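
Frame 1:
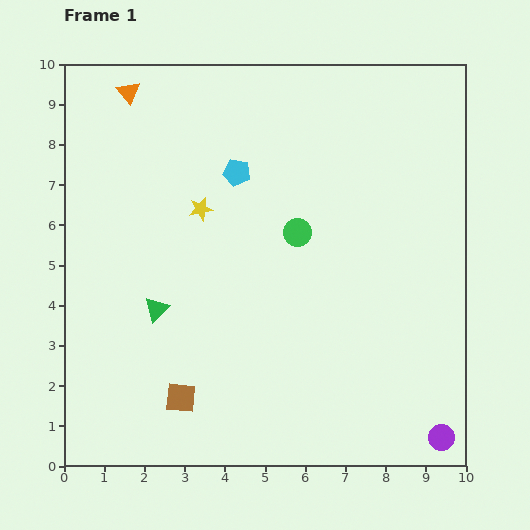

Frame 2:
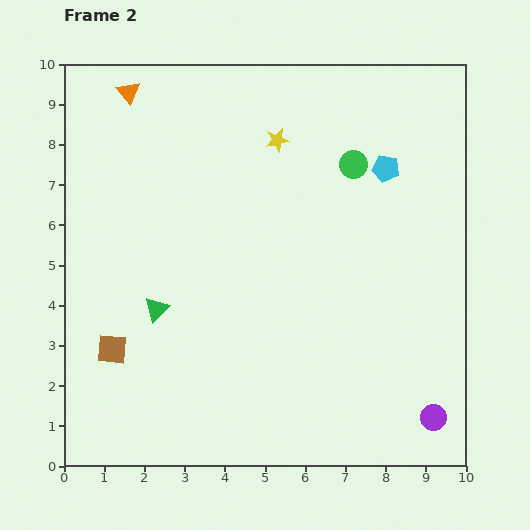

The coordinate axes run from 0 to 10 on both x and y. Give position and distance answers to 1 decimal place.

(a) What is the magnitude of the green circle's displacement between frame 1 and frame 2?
2.2

The green circle moved from (5.8, 5.8) to (7.2, 7.5), a distance of √(1.4² + 1.7²) ≈ 2.2.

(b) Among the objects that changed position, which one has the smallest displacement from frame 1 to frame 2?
the purple circle

(moved 0.5)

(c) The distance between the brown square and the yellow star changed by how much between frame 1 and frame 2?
+1.9

Distance in frame 1: 4.7. Distance in frame 2: 6.6.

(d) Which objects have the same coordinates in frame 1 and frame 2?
the green triangle, the orange triangle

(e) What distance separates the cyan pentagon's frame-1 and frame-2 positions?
3.7

The cyan pentagon moved from (4.3, 7.3) to (8.0, 7.4), a distance of √(3.7² + 0.1²) ≈ 3.7.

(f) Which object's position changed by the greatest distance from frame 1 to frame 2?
the cyan pentagon

(moved 3.7; next 2.5)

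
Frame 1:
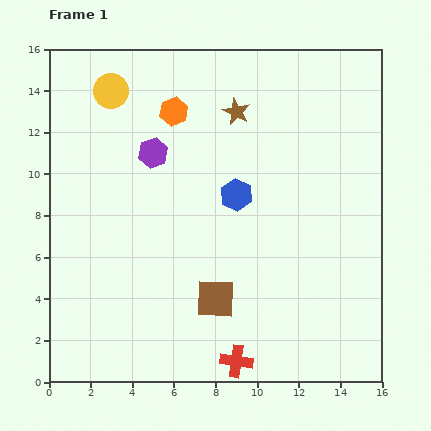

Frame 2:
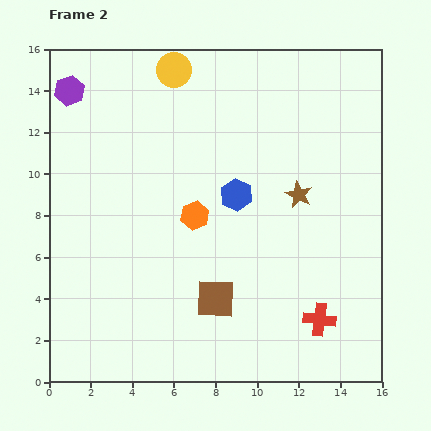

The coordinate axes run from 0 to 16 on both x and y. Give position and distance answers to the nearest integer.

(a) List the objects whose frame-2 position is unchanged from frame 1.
the blue hexagon, the brown square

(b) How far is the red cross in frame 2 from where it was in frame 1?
4

The red cross moved from (9, 1) to (13, 3), a distance of √(4² + 2²) ≈ 4.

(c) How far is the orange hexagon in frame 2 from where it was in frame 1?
5

The orange hexagon moved from (6, 13) to (7, 8), a distance of √(1² + 5²) ≈ 5.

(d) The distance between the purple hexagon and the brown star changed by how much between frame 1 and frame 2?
+8

Distance in frame 1: 4. Distance in frame 2: 12.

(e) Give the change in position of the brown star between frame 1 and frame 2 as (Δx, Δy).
(3, -4)

The brown star was at (9, 13) in frame 1 and (12, 9) in frame 2.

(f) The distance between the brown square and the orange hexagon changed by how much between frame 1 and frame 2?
-5

Distance in frame 1: 9. Distance in frame 2: 4.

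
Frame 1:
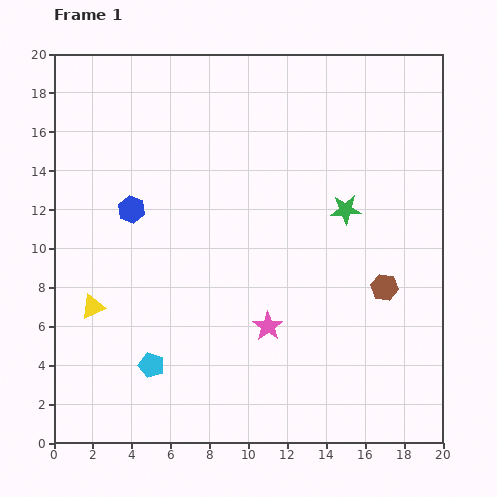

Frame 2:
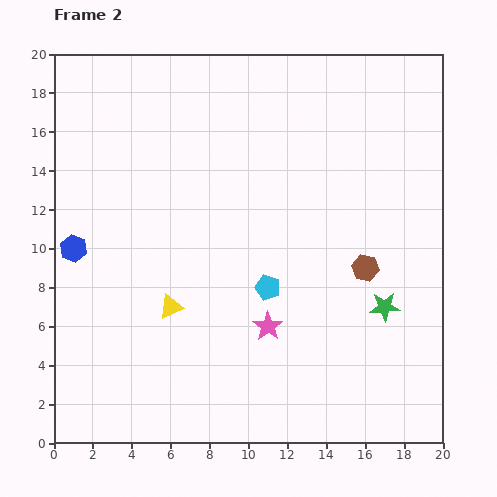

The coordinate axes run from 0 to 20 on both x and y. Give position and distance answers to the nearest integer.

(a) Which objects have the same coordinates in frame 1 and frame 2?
the pink star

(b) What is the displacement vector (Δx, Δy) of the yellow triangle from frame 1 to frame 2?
(4, 0)

The yellow triangle was at (2, 7) in frame 1 and (6, 7) in frame 2.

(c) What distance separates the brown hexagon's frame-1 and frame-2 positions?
1

The brown hexagon moved from (17, 8) to (16, 9), a distance of √(1² + 1²) ≈ 1.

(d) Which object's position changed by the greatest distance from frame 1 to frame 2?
the cyan pentagon

(moved 7; next 5)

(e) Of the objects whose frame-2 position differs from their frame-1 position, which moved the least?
the brown hexagon

(moved 1)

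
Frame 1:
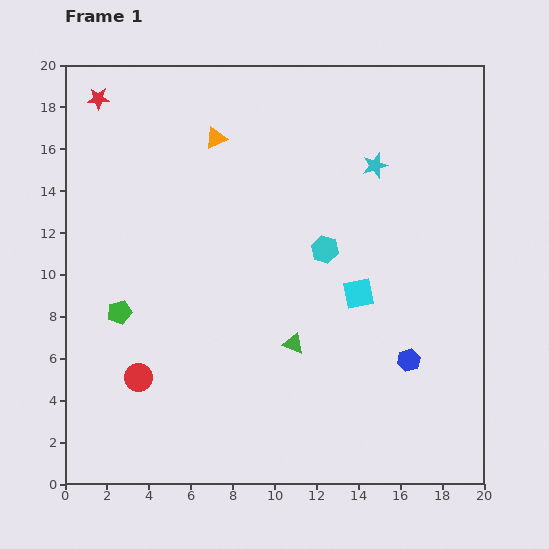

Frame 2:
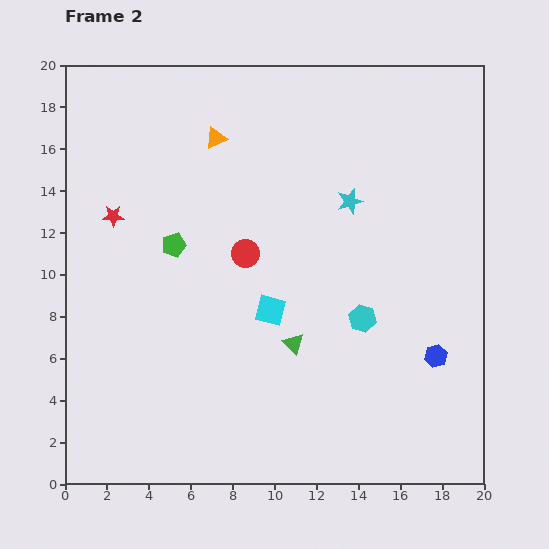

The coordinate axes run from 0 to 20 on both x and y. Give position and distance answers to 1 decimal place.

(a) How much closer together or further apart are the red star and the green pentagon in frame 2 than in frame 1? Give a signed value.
-7.0

Distance in frame 1: 10.2. Distance in frame 2: 3.2.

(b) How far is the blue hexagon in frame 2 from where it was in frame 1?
1.3

The blue hexagon moved from (16.4, 5.9) to (17.7, 6.1), a distance of √(1.3² + 0.2²) ≈ 1.3.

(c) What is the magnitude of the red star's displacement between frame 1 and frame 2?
5.6

The red star moved from (1.6, 18.4) to (2.3, 12.8), a distance of √(0.7² + 5.6²) ≈ 5.6.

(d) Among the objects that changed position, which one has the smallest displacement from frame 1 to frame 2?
the blue hexagon

(moved 1.3)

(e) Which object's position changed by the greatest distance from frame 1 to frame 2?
the red circle

(moved 7.8; next 5.6)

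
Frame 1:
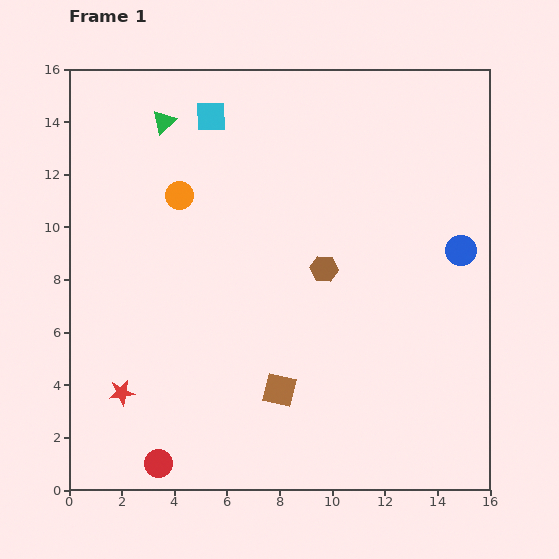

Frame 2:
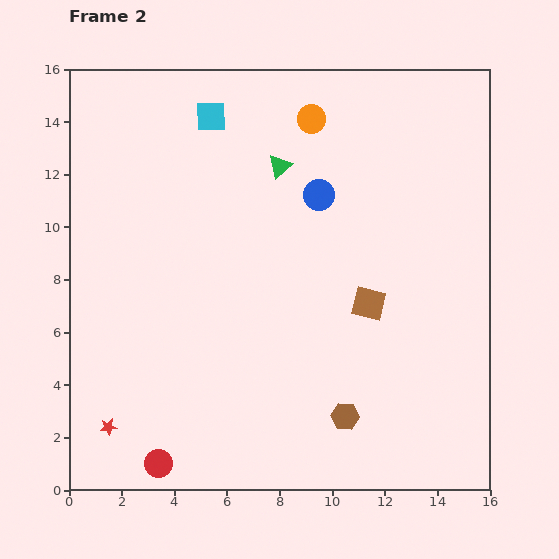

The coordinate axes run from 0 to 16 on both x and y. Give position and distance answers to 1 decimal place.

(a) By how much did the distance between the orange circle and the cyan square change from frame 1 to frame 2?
+0.6

Distance in frame 1: 3.2. Distance in frame 2: 3.8.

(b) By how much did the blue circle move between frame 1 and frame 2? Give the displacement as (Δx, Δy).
(-5.4, 2.1)

The blue circle was at (14.9, 9.1) in frame 1 and (9.5, 11.2) in frame 2.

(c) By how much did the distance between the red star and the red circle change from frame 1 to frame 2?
-0.6

Distance in frame 1: 3.0. Distance in frame 2: 2.4.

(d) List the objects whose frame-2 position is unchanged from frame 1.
the red circle, the cyan square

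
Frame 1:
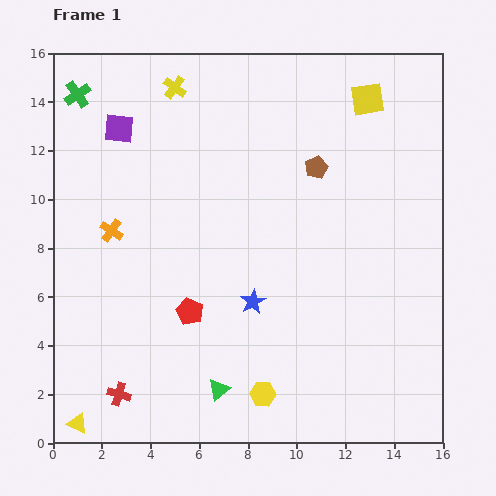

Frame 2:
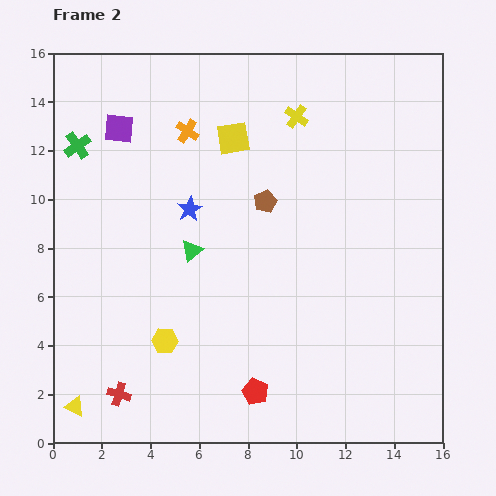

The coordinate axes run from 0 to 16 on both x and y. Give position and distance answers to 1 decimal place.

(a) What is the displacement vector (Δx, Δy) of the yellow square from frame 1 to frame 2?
(-5.5, -1.6)

The yellow square was at (12.9, 14.1) in frame 1 and (7.4, 12.5) in frame 2.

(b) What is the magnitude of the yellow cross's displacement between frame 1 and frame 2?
5.1

The yellow cross moved from (5.0, 14.6) to (10.0, 13.4), a distance of √(5.0² + 1.2²) ≈ 5.1.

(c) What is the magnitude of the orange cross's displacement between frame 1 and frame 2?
5.1

The orange cross moved from (2.4, 8.7) to (5.5, 12.8), a distance of √(3.1² + 4.1²) ≈ 5.1.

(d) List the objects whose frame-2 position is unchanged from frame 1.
the purple square, the red cross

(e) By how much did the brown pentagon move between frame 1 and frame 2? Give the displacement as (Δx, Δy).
(-2.1, -1.4)

The brown pentagon was at (10.8, 11.3) in frame 1 and (8.7, 9.9) in frame 2.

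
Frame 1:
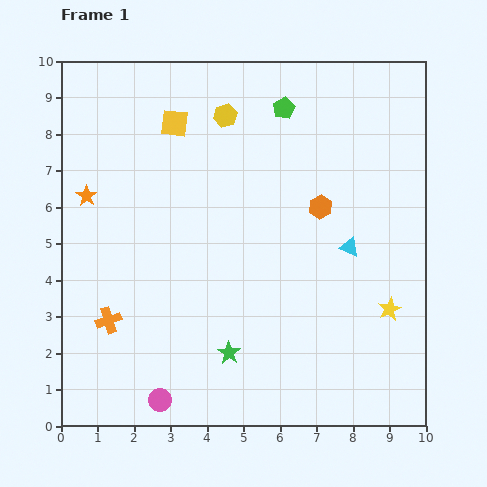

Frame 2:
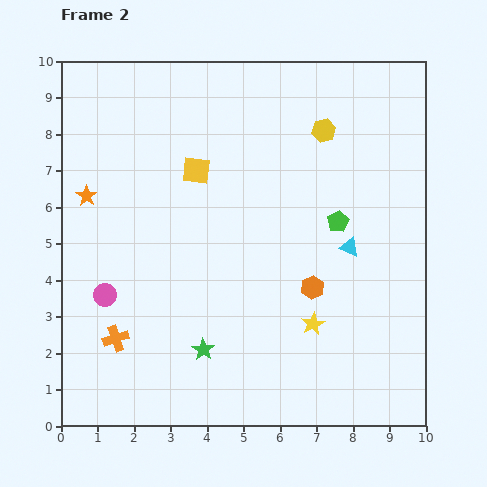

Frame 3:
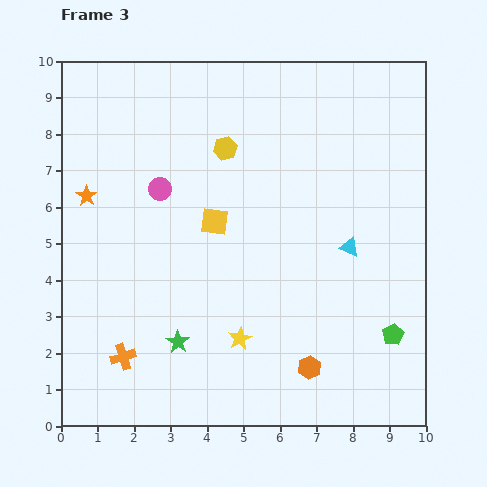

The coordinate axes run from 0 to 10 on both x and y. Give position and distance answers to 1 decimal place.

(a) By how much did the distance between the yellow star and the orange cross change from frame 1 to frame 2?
-2.3

Distance in frame 1: 7.7. Distance in frame 2: 5.4.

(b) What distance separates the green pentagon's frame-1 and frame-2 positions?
3.4

The green pentagon moved from (6.1, 8.7) to (7.6, 5.6), a distance of √(1.5² + 3.1²) ≈ 3.4.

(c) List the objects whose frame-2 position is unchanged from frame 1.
the cyan triangle, the orange star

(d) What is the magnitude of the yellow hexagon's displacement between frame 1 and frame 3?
0.9

The yellow hexagon moved from (4.5, 8.5) to (4.5, 7.6), a distance of √(0.0² + 0.9²) ≈ 0.9.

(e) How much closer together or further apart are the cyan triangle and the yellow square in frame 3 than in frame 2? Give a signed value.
-0.9

Distance in frame 2: 4.7. Distance in frame 3: 3.8.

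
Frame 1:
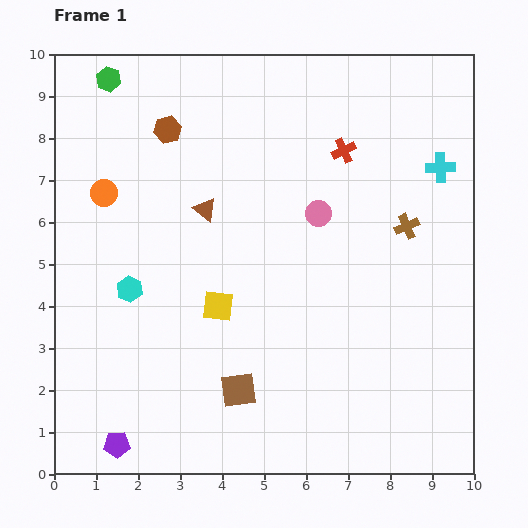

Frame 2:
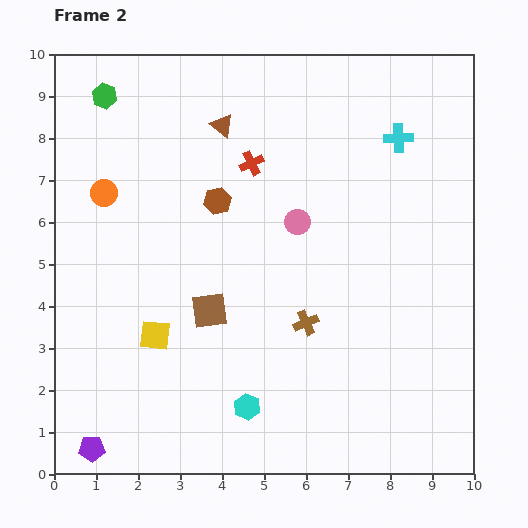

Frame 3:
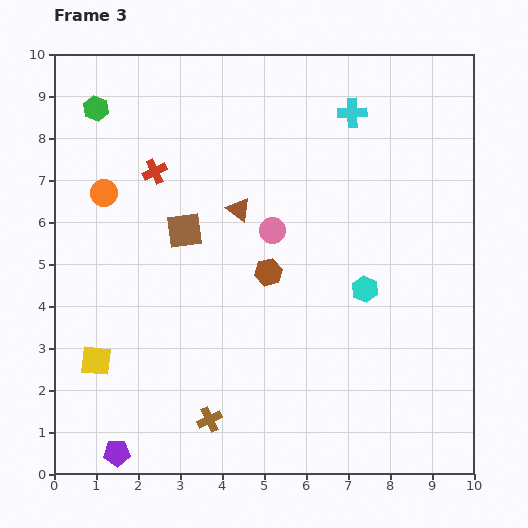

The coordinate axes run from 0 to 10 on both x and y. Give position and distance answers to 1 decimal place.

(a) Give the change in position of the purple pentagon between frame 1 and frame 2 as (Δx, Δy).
(-0.6, -0.1)

The purple pentagon was at (1.5, 0.7) in frame 1 and (0.9, 0.6) in frame 2.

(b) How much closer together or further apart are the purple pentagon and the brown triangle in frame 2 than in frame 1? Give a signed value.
+2.3

Distance in frame 1: 6.0. Distance in frame 2: 8.3.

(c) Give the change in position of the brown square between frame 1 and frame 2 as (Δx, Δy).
(-0.7, 1.9)

The brown square was at (4.4, 2.0) in frame 1 and (3.7, 3.9) in frame 2.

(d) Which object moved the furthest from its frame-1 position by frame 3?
the brown cross

(moved 6.6; next 5.6)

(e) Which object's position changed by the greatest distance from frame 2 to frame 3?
the cyan hexagon

(moved 4.0; next 3.3)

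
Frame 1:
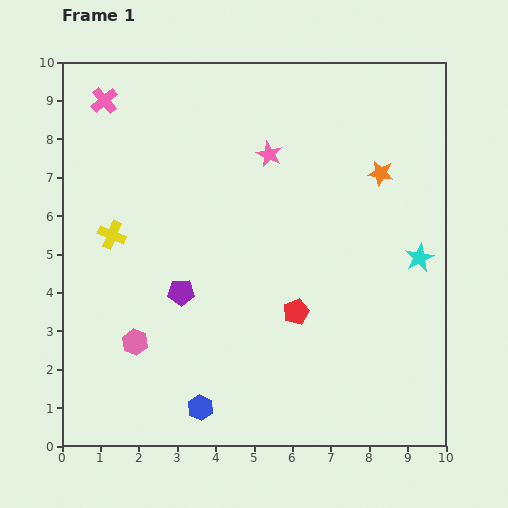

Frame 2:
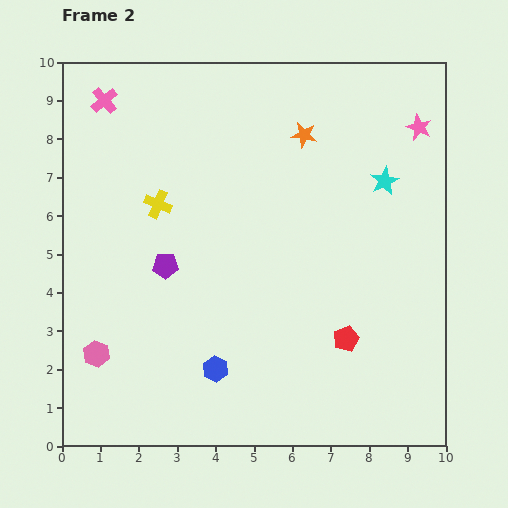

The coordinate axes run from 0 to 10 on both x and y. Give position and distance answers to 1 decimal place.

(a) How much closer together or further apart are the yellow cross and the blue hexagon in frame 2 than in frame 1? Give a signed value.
-0.5

Distance in frame 1: 5.1. Distance in frame 2: 4.6.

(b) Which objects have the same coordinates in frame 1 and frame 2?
the pink cross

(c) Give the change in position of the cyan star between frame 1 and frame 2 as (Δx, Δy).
(-0.9, 2.0)

The cyan star was at (9.3, 4.9) in frame 1 and (8.4, 6.9) in frame 2.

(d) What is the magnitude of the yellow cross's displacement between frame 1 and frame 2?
1.4

The yellow cross moved from (1.3, 5.5) to (2.5, 6.3), a distance of √(1.2² + 0.8²) ≈ 1.4.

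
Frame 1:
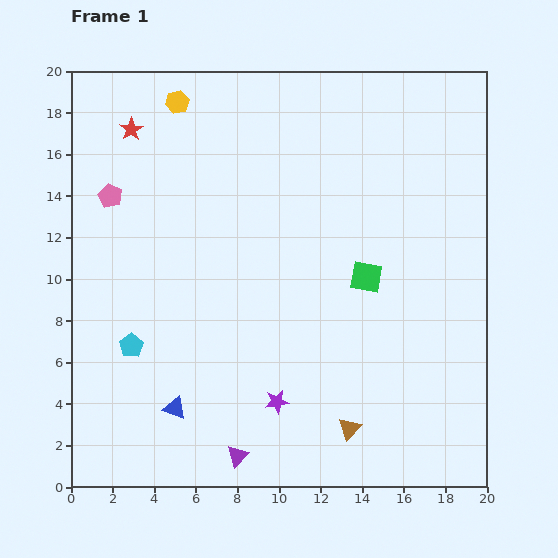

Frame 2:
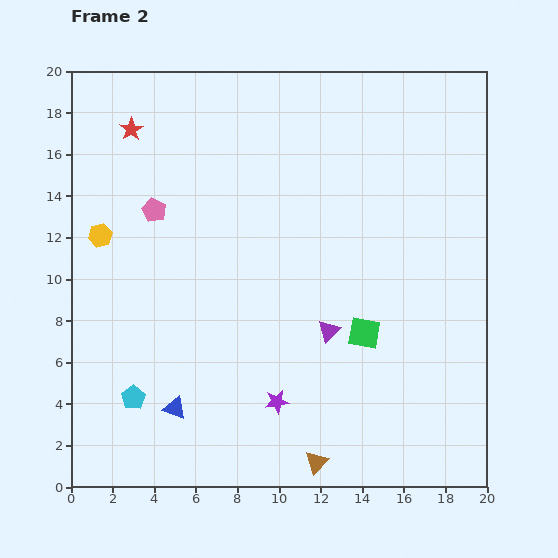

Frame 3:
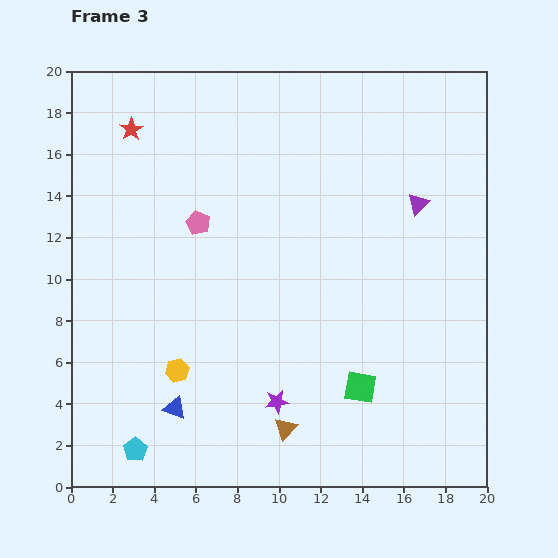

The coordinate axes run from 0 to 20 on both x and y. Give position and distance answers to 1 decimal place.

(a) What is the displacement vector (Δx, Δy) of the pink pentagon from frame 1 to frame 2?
(2.1, -0.7)

The pink pentagon was at (1.9, 14.0) in frame 1 and (4.0, 13.3) in frame 2.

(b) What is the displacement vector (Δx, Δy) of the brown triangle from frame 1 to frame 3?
(-3.1, 0.0)

The brown triangle was at (13.4, 2.8) in frame 1 and (10.3, 2.8) in frame 3.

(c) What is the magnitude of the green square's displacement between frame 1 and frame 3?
5.3

The green square moved from (14.2, 10.1) to (13.9, 4.8), a distance of √(0.3² + 5.3²) ≈ 5.3.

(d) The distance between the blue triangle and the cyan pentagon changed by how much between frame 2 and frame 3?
+0.7

Distance in frame 2: 2.1. Distance in frame 3: 2.8.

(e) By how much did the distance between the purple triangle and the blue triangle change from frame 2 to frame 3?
+7.0

Distance in frame 2: 8.3. Distance in frame 3: 15.3.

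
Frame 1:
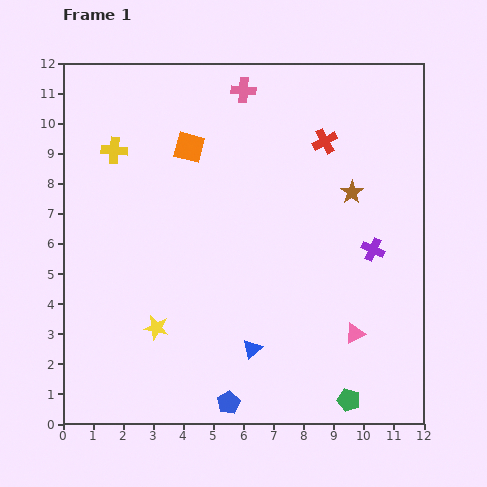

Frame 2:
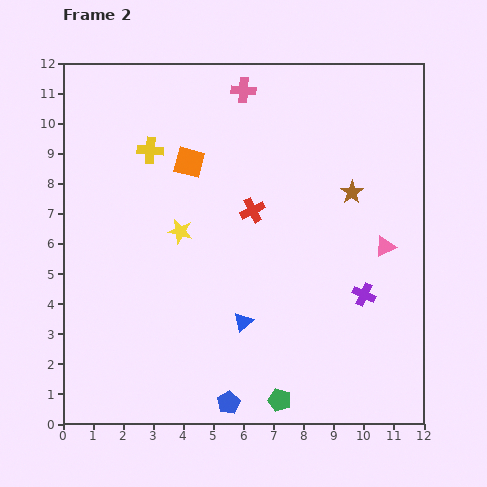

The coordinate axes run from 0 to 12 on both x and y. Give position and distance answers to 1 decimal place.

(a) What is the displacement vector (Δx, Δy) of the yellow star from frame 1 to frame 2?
(0.8, 3.2)

The yellow star was at (3.1, 3.2) in frame 1 and (3.9, 6.4) in frame 2.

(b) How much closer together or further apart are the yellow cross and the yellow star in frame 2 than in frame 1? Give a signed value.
-3.2

Distance in frame 1: 6.1. Distance in frame 2: 2.9.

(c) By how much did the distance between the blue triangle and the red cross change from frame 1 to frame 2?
-3.6

Distance in frame 1: 7.3. Distance in frame 2: 3.7.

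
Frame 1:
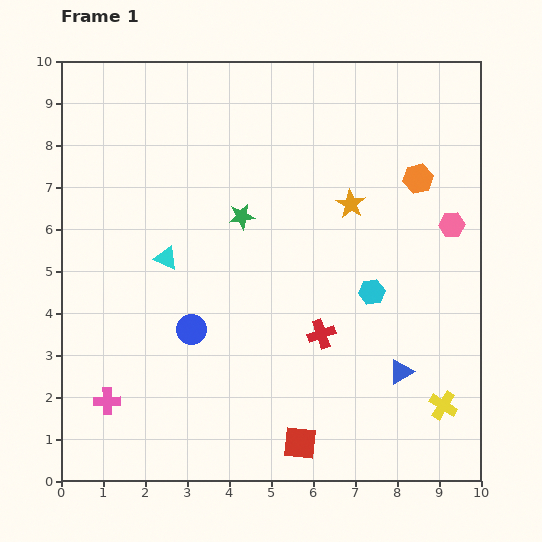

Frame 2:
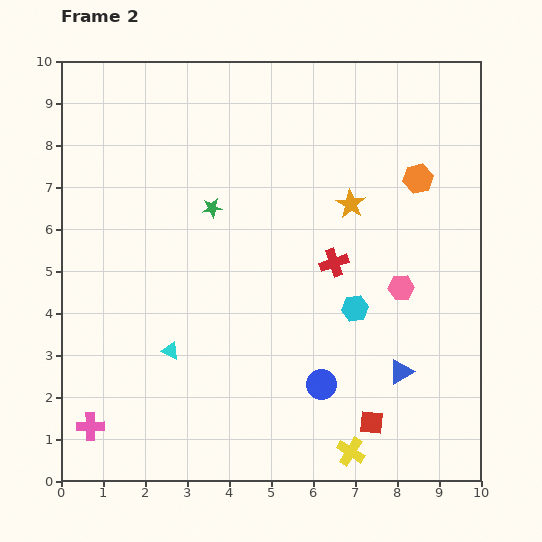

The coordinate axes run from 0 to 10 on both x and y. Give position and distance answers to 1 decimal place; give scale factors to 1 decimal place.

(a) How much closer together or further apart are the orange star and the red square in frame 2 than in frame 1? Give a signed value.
-0.6

Distance in frame 1: 5.8. Distance in frame 2: 5.2.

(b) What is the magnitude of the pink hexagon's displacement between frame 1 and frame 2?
1.9

The pink hexagon moved from (9.3, 6.1) to (8.1, 4.6), a distance of √(1.2² + 1.5²) ≈ 1.9.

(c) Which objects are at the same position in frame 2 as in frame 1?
the blue triangle, the orange star, the orange hexagon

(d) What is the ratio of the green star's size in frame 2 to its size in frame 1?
0.8×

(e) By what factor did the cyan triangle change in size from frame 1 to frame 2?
0.7×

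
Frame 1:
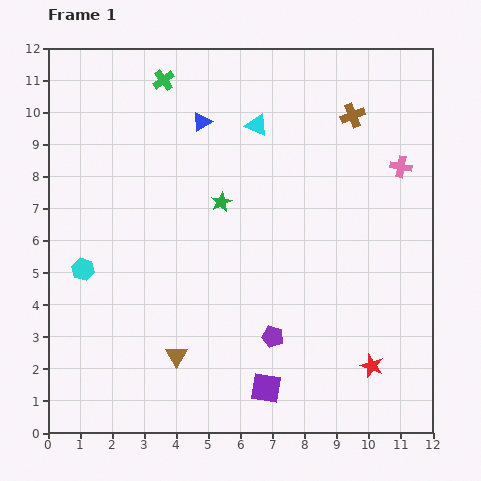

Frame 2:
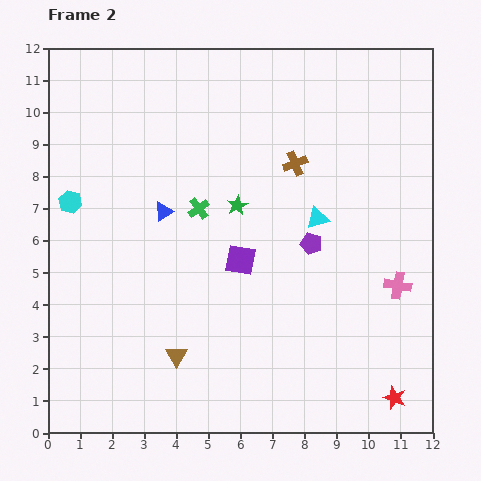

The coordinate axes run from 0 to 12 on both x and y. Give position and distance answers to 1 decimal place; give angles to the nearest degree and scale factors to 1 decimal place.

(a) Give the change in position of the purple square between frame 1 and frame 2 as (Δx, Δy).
(-0.8, 4.0)

The purple square was at (6.8, 1.4) in frame 1 and (6.0, 5.4) in frame 2.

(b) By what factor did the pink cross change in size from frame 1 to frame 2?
1.3×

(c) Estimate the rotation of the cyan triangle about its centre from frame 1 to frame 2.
41° counter-clockwise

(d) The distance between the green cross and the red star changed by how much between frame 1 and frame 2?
-2.5

Distance in frame 1: 11.0. Distance in frame 2: 8.5.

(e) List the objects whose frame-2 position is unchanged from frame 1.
the brown triangle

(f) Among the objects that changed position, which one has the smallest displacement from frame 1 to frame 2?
the green star

(moved 0.5)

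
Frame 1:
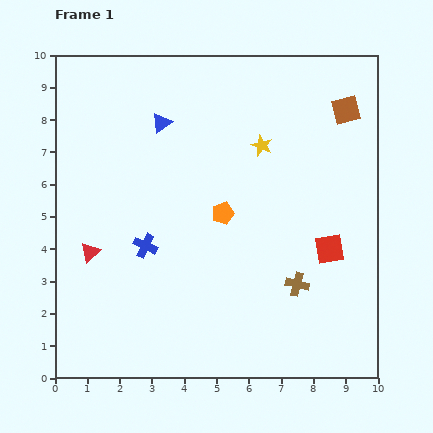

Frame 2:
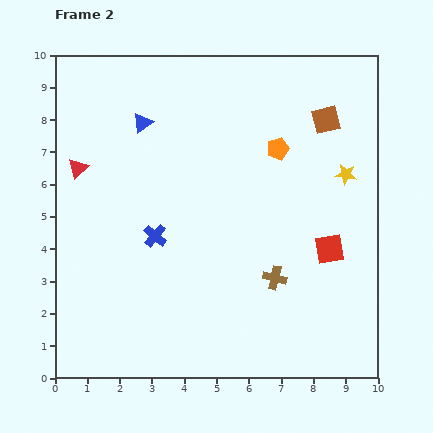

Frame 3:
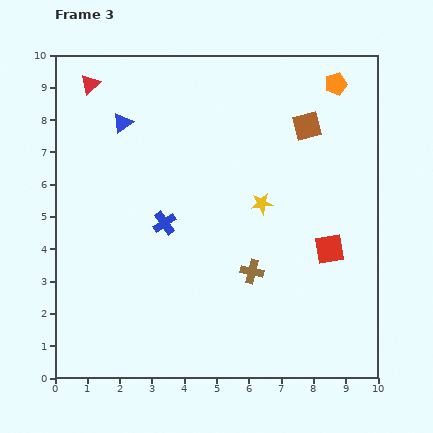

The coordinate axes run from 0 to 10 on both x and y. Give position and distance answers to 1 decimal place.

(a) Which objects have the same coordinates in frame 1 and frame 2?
the red square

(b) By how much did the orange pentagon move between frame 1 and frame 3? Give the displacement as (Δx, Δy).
(3.5, 4.0)

The orange pentagon was at (5.2, 5.1) in frame 1 and (8.7, 9.1) in frame 3.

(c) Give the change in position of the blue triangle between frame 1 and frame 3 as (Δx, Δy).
(-1.2, 0.0)

The blue triangle was at (3.3, 7.9) in frame 1 and (2.1, 7.9) in frame 3.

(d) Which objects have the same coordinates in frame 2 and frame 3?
the red square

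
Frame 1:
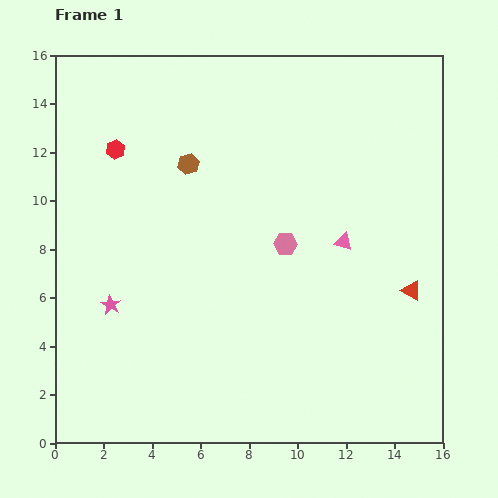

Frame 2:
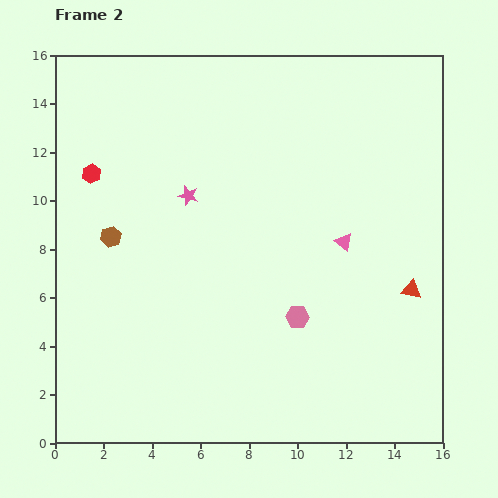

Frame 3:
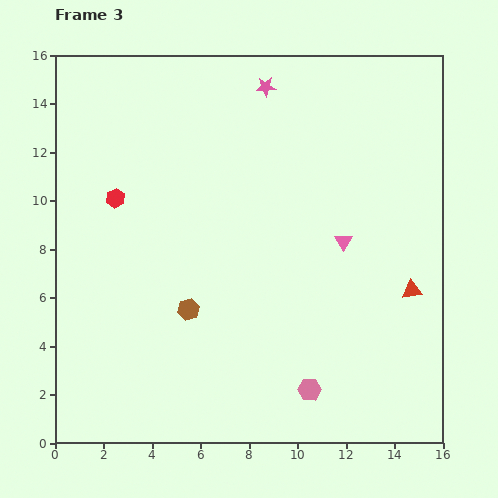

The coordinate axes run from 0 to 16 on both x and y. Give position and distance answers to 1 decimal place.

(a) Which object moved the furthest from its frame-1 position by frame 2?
the pink star

(moved 5.5; next 4.4)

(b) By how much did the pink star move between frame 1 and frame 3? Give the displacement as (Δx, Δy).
(6.4, 9.0)

The pink star was at (2.3, 5.7) in frame 1 and (8.7, 14.7) in frame 3.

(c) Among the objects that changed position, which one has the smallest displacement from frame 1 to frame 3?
the red hexagon

(moved 2.0)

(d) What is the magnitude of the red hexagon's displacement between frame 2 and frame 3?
1.4

The red hexagon moved from (1.5, 11.1) to (2.5, 10.1), a distance of √(1.0² + 1.0²) ≈ 1.4.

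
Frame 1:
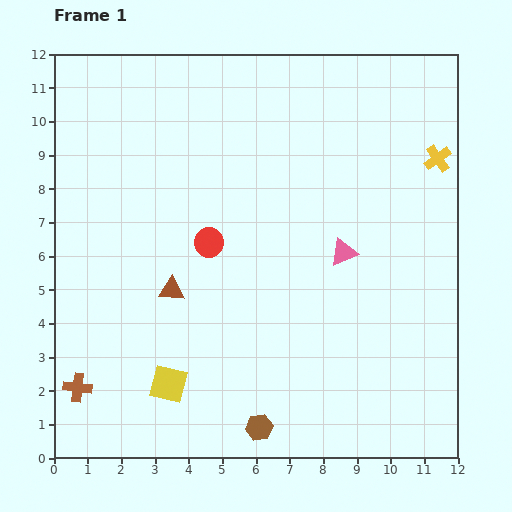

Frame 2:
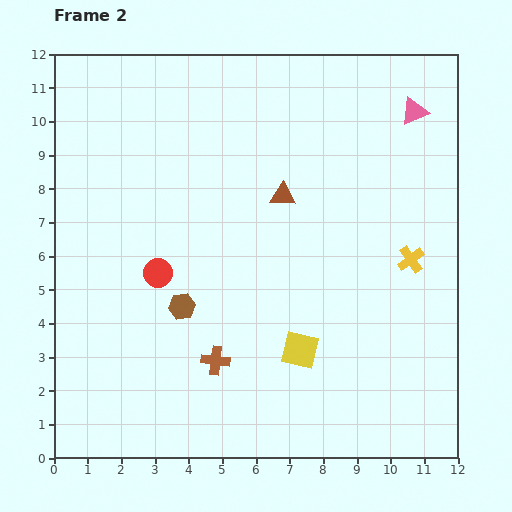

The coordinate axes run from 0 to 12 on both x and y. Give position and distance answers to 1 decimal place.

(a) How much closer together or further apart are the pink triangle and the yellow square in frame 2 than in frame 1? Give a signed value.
+1.4

Distance in frame 1: 6.5. Distance in frame 2: 7.9.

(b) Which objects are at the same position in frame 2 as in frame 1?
none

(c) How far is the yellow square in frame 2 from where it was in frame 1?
4.0

The yellow square moved from (3.4, 2.2) to (7.3, 3.2), a distance of √(3.9² + 1.0²) ≈ 4.0.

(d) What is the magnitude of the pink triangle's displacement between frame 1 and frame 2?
4.7

The pink triangle moved from (8.6, 6.1) to (10.7, 10.3), a distance of √(2.1² + 4.2²) ≈ 4.7.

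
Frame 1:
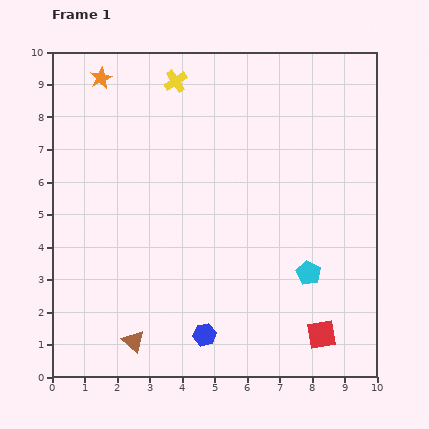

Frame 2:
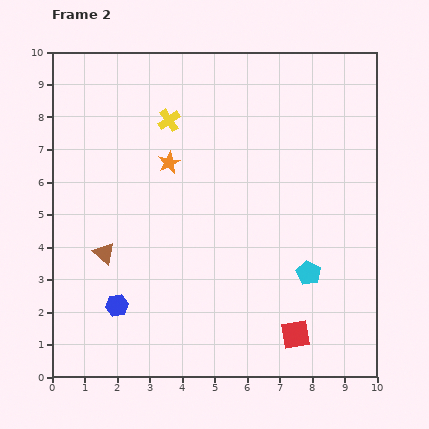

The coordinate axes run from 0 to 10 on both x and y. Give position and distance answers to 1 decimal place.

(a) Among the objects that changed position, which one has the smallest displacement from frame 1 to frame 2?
the red square

(moved 0.8)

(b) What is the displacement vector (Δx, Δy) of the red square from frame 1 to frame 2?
(-0.8, 0.0)

The red square was at (8.3, 1.3) in frame 1 and (7.5, 1.3) in frame 2.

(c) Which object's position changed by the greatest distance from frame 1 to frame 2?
the orange star

(moved 3.3; next 2.8)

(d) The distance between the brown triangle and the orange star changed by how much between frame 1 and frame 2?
-4.8

Distance in frame 1: 8.2. Distance in frame 2: 3.4.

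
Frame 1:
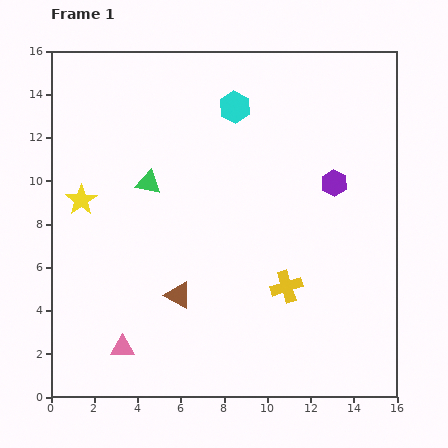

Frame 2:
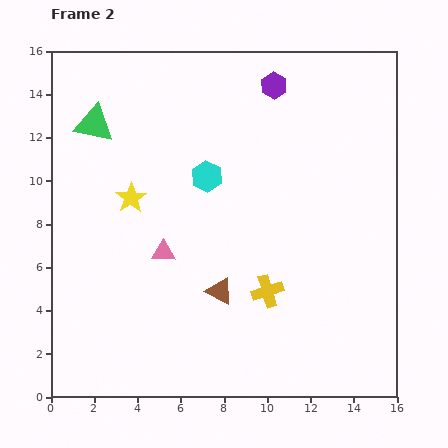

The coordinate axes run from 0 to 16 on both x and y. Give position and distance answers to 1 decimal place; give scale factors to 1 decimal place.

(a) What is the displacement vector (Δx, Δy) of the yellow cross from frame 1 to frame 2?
(-0.9, -0.2)

The yellow cross was at (10.9, 5.1) in frame 1 and (10.0, 4.9) in frame 2.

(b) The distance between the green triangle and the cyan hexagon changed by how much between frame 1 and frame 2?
+0.4

Distance in frame 1: 5.3. Distance in frame 2: 5.7.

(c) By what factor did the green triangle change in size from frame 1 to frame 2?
1.6×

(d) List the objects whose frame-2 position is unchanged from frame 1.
none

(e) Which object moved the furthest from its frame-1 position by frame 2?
the purple hexagon

(moved 5.3; next 4.8)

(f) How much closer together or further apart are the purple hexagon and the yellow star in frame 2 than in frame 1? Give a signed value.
-3.3

Distance in frame 1: 11.7. Distance in frame 2: 8.4.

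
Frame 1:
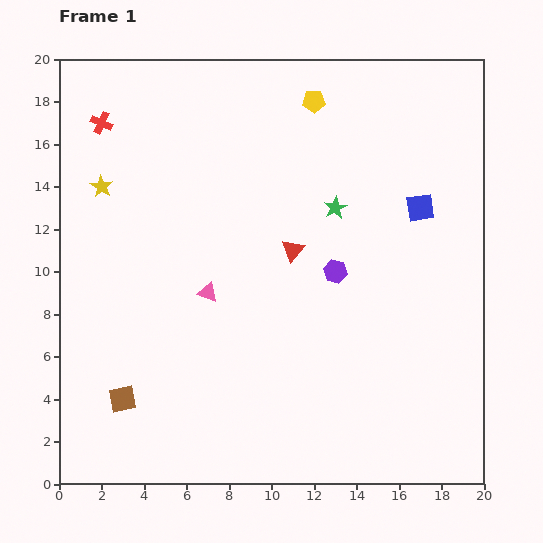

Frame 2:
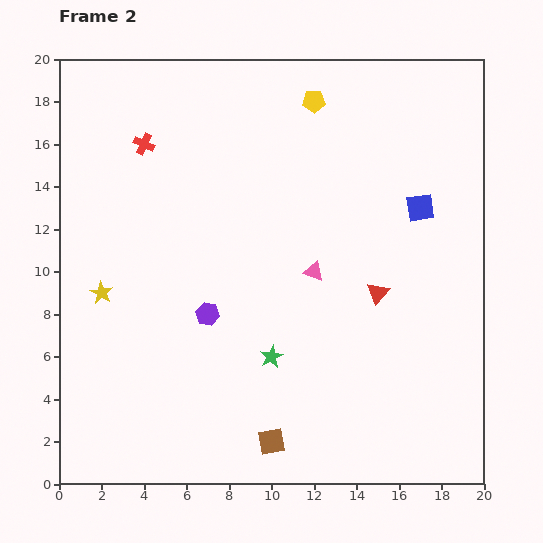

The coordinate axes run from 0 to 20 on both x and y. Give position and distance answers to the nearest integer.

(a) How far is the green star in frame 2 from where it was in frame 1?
8

The green star moved from (13, 13) to (10, 6), a distance of √(3² + 7²) ≈ 8.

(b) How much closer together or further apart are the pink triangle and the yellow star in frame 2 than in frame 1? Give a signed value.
+3

Distance in frame 1: 7. Distance in frame 2: 10.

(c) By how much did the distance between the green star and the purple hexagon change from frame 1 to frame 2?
+1

Distance in frame 1: 3. Distance in frame 2: 4.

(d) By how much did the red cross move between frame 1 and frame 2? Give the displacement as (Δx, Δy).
(2, -1)

The red cross was at (2, 17) in frame 1 and (4, 16) in frame 2.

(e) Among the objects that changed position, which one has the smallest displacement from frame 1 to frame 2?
the red cross

(moved 2)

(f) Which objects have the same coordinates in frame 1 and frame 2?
the yellow pentagon, the blue square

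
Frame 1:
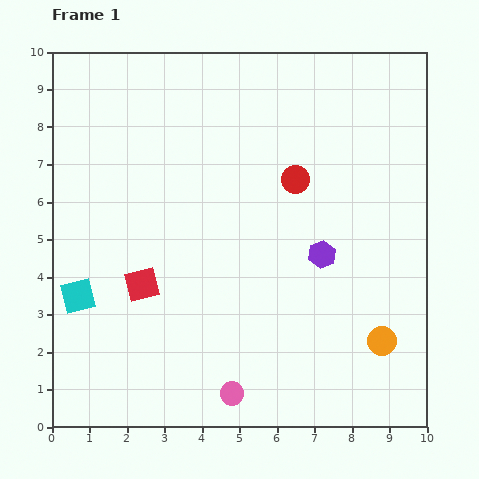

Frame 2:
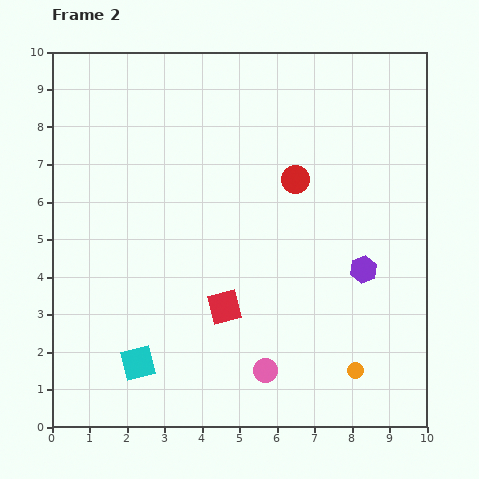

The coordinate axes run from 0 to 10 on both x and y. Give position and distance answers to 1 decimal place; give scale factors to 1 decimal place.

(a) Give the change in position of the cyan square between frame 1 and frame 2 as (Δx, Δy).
(1.6, -1.8)

The cyan square was at (0.7, 3.5) in frame 1 and (2.3, 1.7) in frame 2.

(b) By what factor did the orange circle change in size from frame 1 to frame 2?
0.6×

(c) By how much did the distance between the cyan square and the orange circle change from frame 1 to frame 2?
-2.4

Distance in frame 1: 8.2. Distance in frame 2: 5.8.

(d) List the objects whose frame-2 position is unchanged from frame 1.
the red circle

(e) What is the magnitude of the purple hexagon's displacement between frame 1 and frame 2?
1.2

The purple hexagon moved from (7.2, 4.6) to (8.3, 4.2), a distance of √(1.1² + 0.4²) ≈ 1.2.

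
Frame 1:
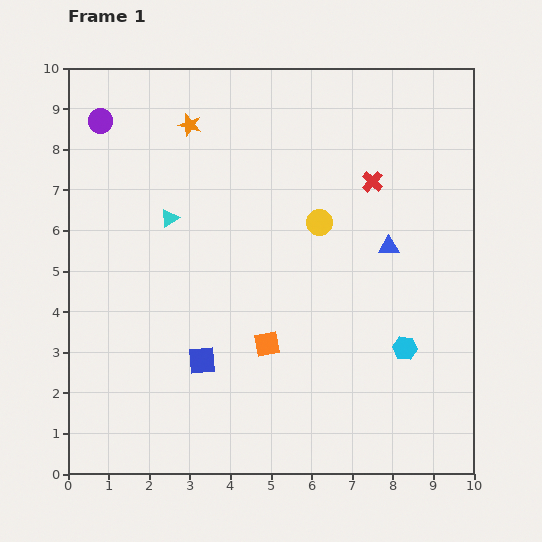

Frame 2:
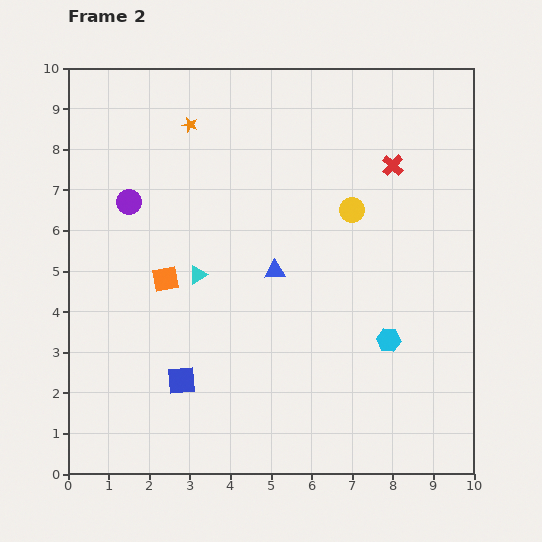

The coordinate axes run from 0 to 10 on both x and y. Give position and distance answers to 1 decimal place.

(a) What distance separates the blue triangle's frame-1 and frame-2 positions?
2.9

The blue triangle moved from (7.9, 5.6) to (5.1, 5.0), a distance of √(2.8² + 0.6²) ≈ 2.9.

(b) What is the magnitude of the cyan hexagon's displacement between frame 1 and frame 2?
0.4

The cyan hexagon moved from (8.3, 3.1) to (7.9, 3.3), a distance of √(0.4² + 0.2²) ≈ 0.4.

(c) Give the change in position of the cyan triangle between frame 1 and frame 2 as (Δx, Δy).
(0.7, -1.4)

The cyan triangle was at (2.5, 6.3) in frame 1 and (3.2, 4.9) in frame 2.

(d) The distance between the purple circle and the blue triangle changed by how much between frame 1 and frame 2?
-3.7

Distance in frame 1: 7.7. Distance in frame 2: 4.0.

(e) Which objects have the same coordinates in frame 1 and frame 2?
the orange star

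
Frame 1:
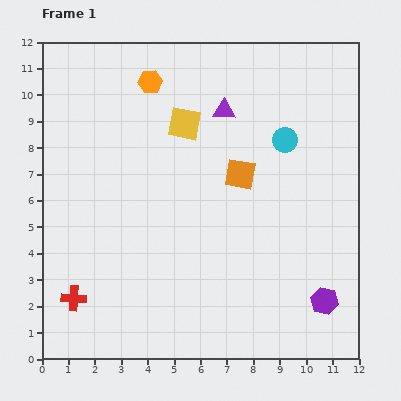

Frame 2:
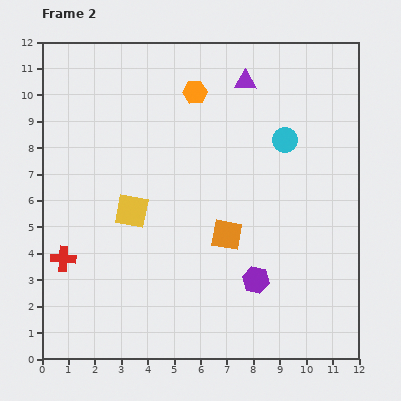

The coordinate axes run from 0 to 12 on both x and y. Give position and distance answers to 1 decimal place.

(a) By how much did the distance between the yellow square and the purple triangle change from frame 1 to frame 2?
+4.9

Distance in frame 1: 1.6. Distance in frame 2: 6.5.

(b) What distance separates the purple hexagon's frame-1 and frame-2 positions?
2.7

The purple hexagon moved from (10.7, 2.2) to (8.1, 3.0), a distance of √(2.6² + 0.8²) ≈ 2.7.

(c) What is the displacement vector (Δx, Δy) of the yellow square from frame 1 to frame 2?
(-2.0, -3.3)

The yellow square was at (5.4, 8.9) in frame 1 and (3.4, 5.6) in frame 2.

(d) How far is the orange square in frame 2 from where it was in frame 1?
2.4

The orange square moved from (7.5, 7.0) to (7.0, 4.7), a distance of √(0.5² + 2.3²) ≈ 2.4.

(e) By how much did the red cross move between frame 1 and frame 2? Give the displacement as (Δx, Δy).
(-0.4, 1.5)

The red cross was at (1.2, 2.3) in frame 1 and (0.8, 3.8) in frame 2.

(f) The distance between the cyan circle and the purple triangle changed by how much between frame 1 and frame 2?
+0.2

Distance in frame 1: 2.5. Distance in frame 2: 2.7.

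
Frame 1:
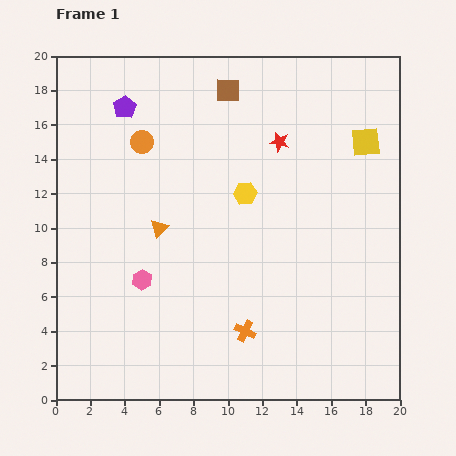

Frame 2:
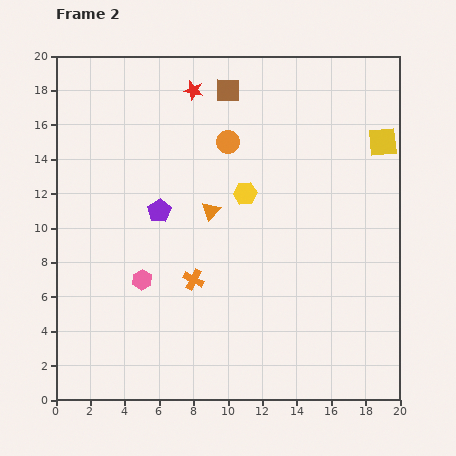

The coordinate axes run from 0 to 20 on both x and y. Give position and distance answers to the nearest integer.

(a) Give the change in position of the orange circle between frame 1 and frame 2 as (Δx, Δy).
(5, 0)

The orange circle was at (5, 15) in frame 1 and (10, 15) in frame 2.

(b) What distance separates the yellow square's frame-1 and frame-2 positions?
1

The yellow square moved from (18, 15) to (19, 15), a distance of √(1² + 0²) ≈ 1.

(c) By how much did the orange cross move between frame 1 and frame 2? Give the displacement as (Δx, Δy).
(-3, 3)

The orange cross was at (11, 4) in frame 1 and (8, 7) in frame 2.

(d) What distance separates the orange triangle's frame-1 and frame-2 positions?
3

The orange triangle moved from (6, 10) to (9, 11), a distance of √(3² + 1²) ≈ 3.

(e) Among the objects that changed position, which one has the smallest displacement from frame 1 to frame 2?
the yellow square

(moved 1)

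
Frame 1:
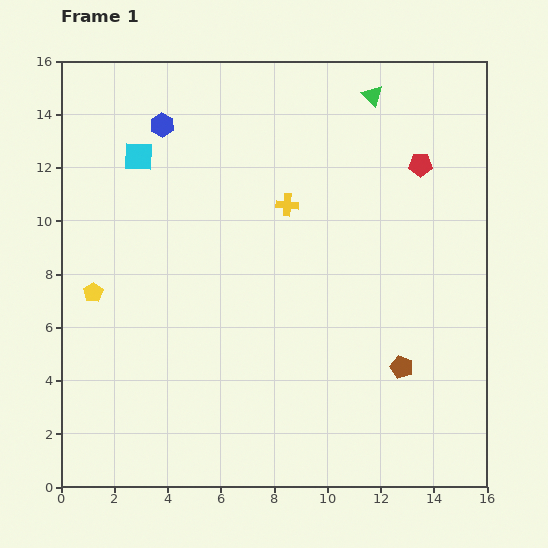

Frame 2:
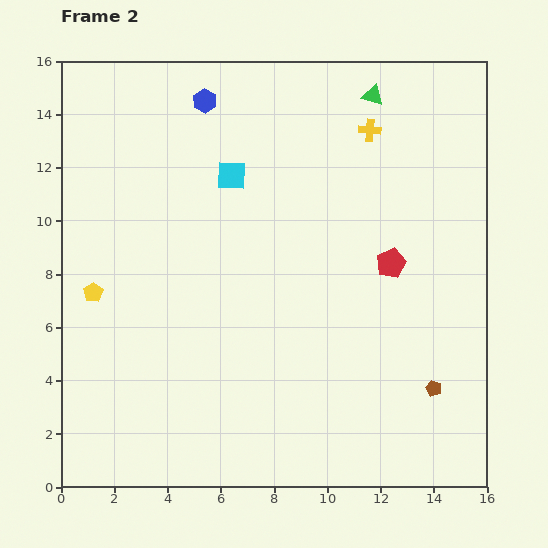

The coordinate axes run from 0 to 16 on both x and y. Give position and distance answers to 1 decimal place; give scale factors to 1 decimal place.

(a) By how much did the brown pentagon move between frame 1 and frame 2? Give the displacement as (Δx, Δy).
(1.2, -0.8)

The brown pentagon was at (12.8, 4.5) in frame 1 and (14.0, 3.7) in frame 2.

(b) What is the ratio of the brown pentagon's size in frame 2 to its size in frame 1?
0.7×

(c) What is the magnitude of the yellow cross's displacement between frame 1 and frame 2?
4.2

The yellow cross moved from (8.5, 10.6) to (11.6, 13.4), a distance of √(3.1² + 2.8²) ≈ 4.2.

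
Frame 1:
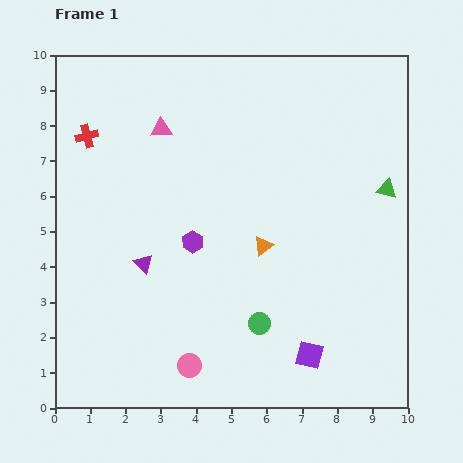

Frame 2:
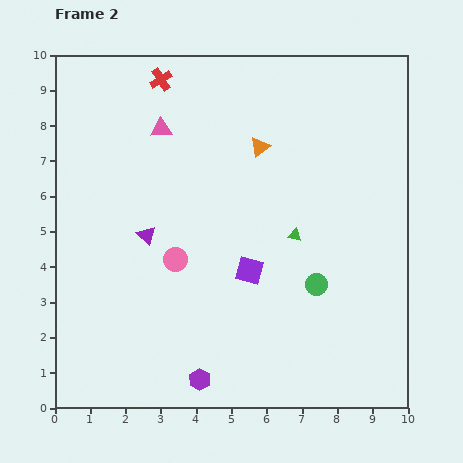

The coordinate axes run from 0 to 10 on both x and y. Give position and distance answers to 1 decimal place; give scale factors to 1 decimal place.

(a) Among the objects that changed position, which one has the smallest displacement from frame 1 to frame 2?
the purple triangle

(moved 0.8)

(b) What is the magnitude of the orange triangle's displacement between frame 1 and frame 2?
2.8

The orange triangle moved from (5.9, 4.6) to (5.8, 7.4), a distance of √(0.1² + 2.8²) ≈ 2.8.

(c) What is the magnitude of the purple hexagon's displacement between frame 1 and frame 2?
3.9

The purple hexagon moved from (3.9, 4.7) to (4.1, 0.8), a distance of √(0.2² + 3.9²) ≈ 3.9.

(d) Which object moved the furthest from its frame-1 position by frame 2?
the purple hexagon

(moved 3.9; next 3.0)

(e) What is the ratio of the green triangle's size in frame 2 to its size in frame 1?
0.6×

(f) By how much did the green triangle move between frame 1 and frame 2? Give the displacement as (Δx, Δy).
(-2.6, -1.3)

The green triangle was at (9.4, 6.2) in frame 1 and (6.8, 4.9) in frame 2.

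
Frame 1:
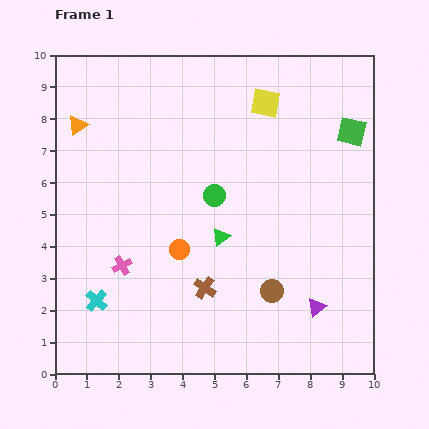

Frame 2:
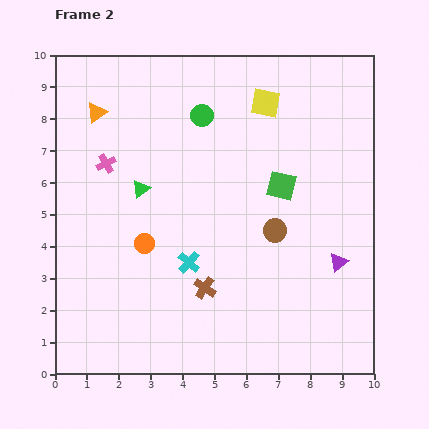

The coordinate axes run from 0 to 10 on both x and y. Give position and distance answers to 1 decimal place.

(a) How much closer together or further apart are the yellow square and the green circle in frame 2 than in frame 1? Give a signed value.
-1.3

Distance in frame 1: 3.3. Distance in frame 2: 2.0.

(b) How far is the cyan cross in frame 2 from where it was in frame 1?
3.1

The cyan cross moved from (1.3, 2.3) to (4.2, 3.5), a distance of √(2.9² + 1.2²) ≈ 3.1.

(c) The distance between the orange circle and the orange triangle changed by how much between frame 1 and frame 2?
-0.6

Distance in frame 1: 5.0. Distance in frame 2: 4.4.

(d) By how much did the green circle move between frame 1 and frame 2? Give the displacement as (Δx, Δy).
(-0.4, 2.5)

The green circle was at (5.0, 5.6) in frame 1 and (4.6, 8.1) in frame 2.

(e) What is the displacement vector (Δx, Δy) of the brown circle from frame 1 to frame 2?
(0.1, 1.9)

The brown circle was at (6.8, 2.6) in frame 1 and (6.9, 4.5) in frame 2.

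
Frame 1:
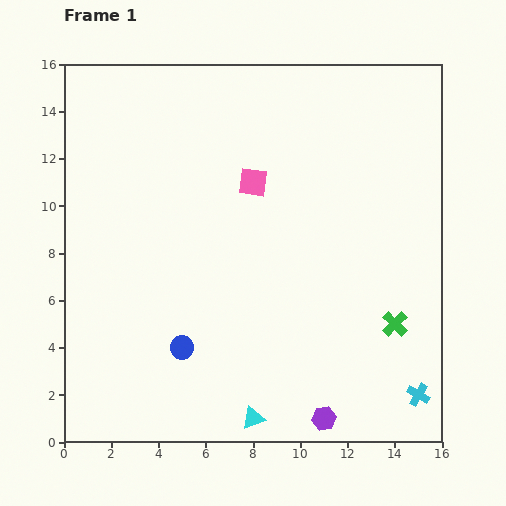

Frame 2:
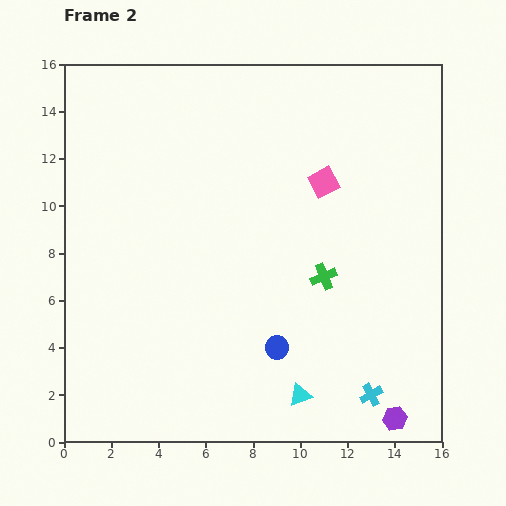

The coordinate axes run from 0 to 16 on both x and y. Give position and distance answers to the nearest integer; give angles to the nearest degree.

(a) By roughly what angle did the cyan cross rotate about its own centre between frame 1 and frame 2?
31° clockwise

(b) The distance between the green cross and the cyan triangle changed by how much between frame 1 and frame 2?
-2

Distance in frame 1: 7. Distance in frame 2: 5.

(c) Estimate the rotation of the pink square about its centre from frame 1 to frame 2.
37° counter-clockwise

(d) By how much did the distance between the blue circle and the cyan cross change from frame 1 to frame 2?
-6

Distance in frame 1: 10. Distance in frame 2: 4.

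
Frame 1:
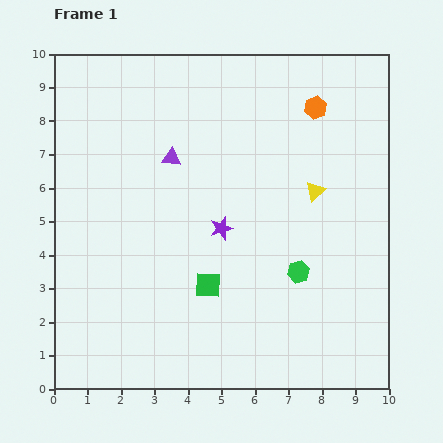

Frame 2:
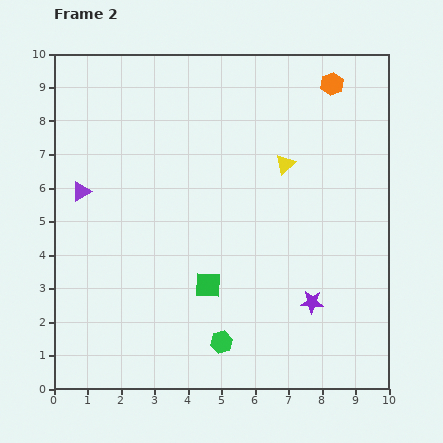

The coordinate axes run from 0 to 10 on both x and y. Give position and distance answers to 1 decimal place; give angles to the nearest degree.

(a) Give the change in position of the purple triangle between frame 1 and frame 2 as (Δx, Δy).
(-2.7, -1.0)

The purple triangle was at (3.5, 6.9) in frame 1 and (0.8, 5.9) in frame 2.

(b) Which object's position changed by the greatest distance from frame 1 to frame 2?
the purple star

(moved 3.5; next 3.1)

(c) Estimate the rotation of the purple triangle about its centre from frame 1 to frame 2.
36° counter-clockwise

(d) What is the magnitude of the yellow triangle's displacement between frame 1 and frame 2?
1.2

The yellow triangle moved from (7.8, 5.9) to (6.9, 6.7), a distance of √(0.9² + 0.8²) ≈ 1.2.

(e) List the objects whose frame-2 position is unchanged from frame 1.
the green square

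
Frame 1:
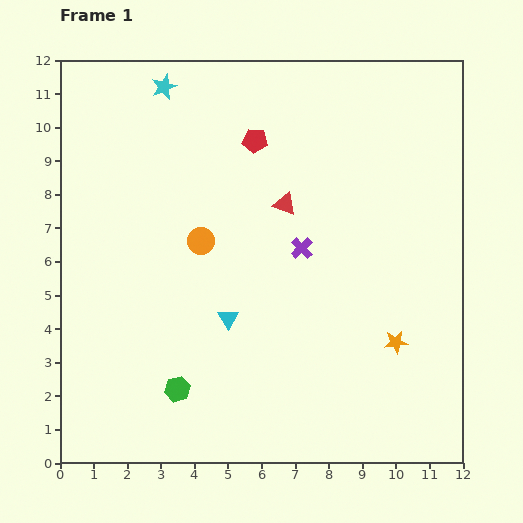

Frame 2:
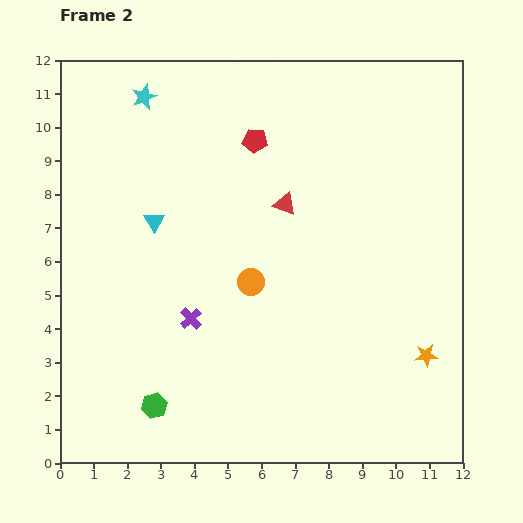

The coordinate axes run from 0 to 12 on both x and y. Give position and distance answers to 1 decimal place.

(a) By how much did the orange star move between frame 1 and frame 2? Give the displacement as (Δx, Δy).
(0.9, -0.4)

The orange star was at (10.0, 3.6) in frame 1 and (10.9, 3.2) in frame 2.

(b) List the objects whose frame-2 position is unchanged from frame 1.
the red triangle, the red pentagon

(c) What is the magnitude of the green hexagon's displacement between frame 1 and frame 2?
0.9

The green hexagon moved from (3.5, 2.2) to (2.8, 1.7), a distance of √(0.7² + 0.5²) ≈ 0.9.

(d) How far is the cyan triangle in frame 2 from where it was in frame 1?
3.6

The cyan triangle moved from (5.0, 4.3) to (2.8, 7.2), a distance of √(2.2² + 2.9²) ≈ 3.6.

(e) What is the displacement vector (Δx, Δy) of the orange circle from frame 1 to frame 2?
(1.5, -1.2)

The orange circle was at (4.2, 6.6) in frame 1 and (5.7, 5.4) in frame 2.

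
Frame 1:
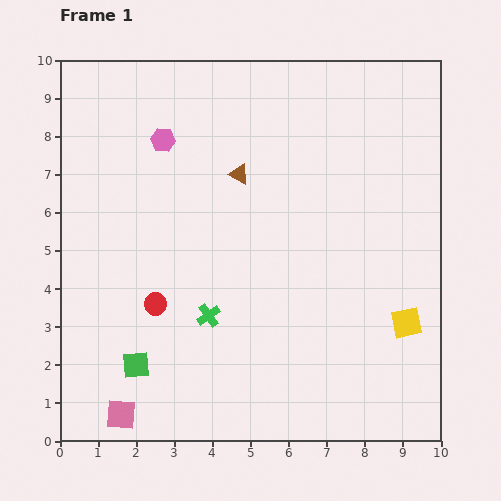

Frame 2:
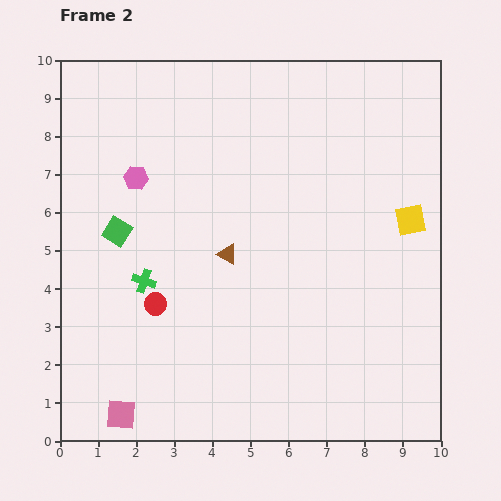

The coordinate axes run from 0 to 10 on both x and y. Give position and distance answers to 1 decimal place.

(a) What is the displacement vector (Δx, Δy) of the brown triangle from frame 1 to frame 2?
(-0.3, -2.1)

The brown triangle was at (4.7, 7.0) in frame 1 and (4.4, 4.9) in frame 2.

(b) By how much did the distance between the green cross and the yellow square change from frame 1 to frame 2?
+2.0

Distance in frame 1: 5.2. Distance in frame 2: 7.2.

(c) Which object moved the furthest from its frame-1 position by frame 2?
the green square

(moved 3.5; next 2.7)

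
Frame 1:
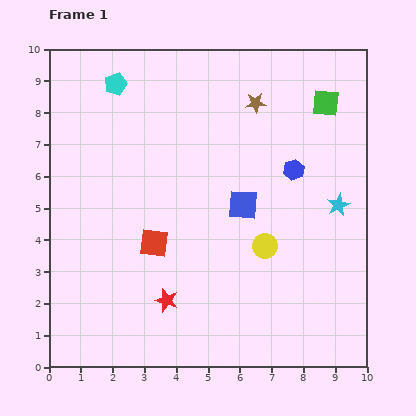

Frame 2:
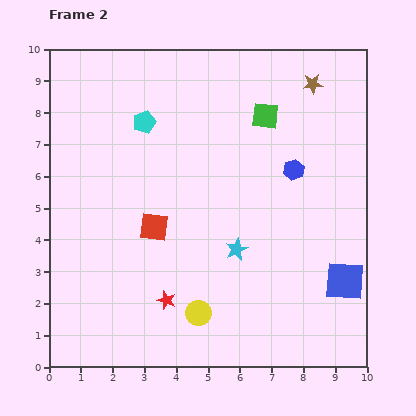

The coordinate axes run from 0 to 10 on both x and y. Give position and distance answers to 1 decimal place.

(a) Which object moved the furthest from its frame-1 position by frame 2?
the blue square

(moved 4.0; next 3.5)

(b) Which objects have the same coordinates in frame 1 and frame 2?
the red star, the blue hexagon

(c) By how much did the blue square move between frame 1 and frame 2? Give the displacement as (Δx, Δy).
(3.2, -2.4)

The blue square was at (6.1, 5.1) in frame 1 and (9.3, 2.7) in frame 2.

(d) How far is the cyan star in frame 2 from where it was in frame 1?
3.5

The cyan star moved from (9.1, 5.1) to (5.9, 3.7), a distance of √(3.2² + 1.4²) ≈ 3.5.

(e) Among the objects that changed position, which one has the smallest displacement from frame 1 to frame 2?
the red square

(moved 0.5)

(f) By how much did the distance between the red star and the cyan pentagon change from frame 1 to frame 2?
-1.4

Distance in frame 1: 7.0. Distance in frame 2: 5.6.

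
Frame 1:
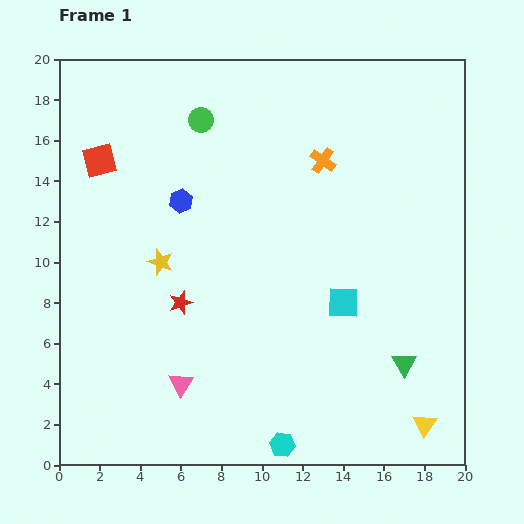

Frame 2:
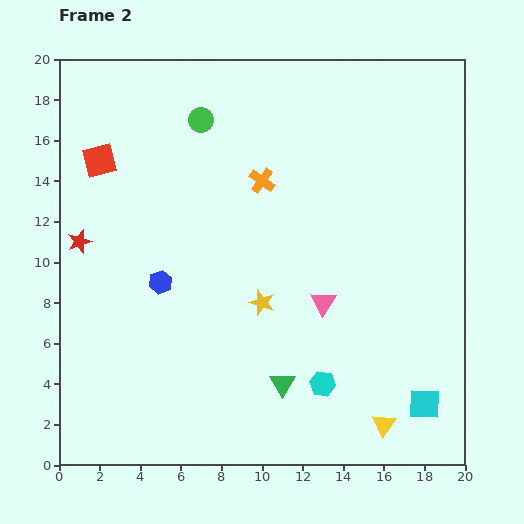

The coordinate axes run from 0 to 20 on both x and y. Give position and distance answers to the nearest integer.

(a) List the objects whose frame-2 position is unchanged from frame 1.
the green circle, the red square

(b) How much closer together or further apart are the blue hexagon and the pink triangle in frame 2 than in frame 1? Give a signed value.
-1

Distance in frame 1: 9. Distance in frame 2: 8.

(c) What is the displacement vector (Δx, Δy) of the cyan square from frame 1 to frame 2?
(4, -5)

The cyan square was at (14, 8) in frame 1 and (18, 3) in frame 2.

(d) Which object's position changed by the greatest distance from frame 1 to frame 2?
the pink triangle

(moved 8; next 6)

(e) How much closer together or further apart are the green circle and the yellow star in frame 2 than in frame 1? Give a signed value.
+2

Distance in frame 1: 7. Distance in frame 2: 9.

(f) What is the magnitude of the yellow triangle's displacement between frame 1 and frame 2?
2

The yellow triangle moved from (18, 2) to (16, 2), a distance of √(2² + 0²) ≈ 2.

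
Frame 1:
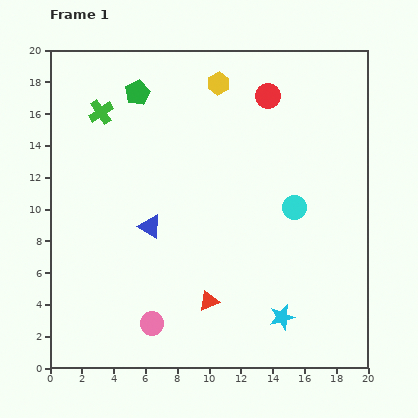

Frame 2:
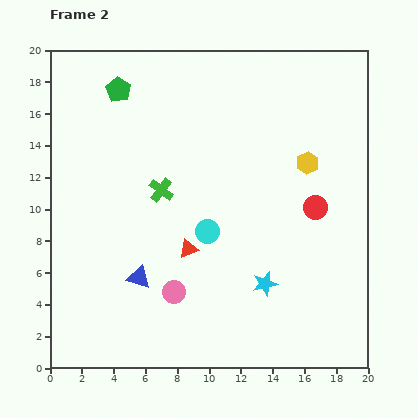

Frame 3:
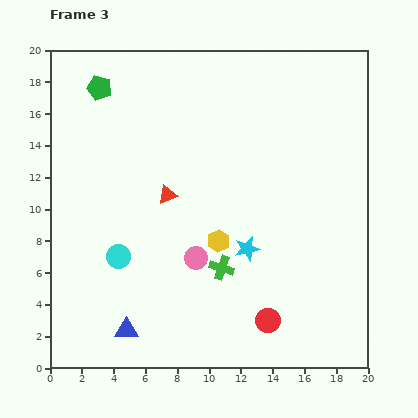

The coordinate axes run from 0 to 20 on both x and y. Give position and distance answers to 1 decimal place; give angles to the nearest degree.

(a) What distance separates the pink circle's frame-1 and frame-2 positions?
2.4

The pink circle moved from (6.4, 2.8) to (7.8, 4.8), a distance of √(1.4² + 2.0²) ≈ 2.4.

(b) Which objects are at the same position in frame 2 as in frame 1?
none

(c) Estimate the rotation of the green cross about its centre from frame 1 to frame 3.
38° counter-clockwise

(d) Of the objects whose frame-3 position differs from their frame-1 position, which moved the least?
the green pentagon

(moved 2.4)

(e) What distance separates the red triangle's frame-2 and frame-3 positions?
3.6

The red triangle moved from (8.7, 7.5) to (7.4, 10.9), a distance of √(1.3² + 3.4²) ≈ 3.6.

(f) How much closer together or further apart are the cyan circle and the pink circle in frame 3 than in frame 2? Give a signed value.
+0.6

Distance in frame 2: 4.3. Distance in frame 3: 4.9.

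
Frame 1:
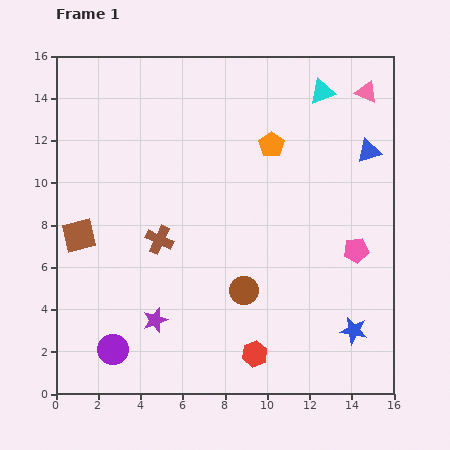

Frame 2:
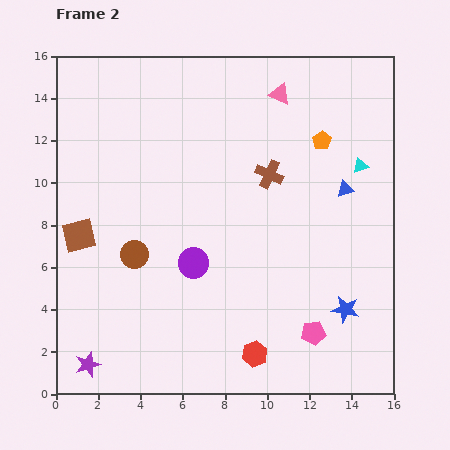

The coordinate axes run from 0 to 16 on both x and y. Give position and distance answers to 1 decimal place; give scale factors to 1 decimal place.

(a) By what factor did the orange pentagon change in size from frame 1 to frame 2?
0.7×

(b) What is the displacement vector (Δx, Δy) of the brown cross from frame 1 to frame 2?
(5.2, 3.1)

The brown cross was at (4.9, 7.3) in frame 1 and (10.1, 10.4) in frame 2.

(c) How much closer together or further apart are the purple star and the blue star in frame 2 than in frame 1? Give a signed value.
+3.1

Distance in frame 1: 9.4. Distance in frame 2: 12.5.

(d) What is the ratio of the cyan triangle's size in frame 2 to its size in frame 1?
0.6×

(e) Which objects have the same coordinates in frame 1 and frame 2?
the red hexagon, the brown square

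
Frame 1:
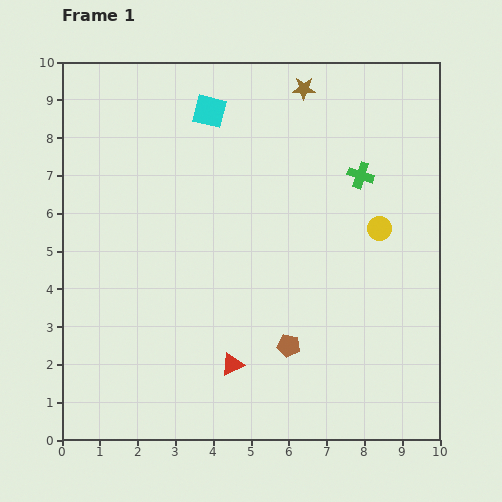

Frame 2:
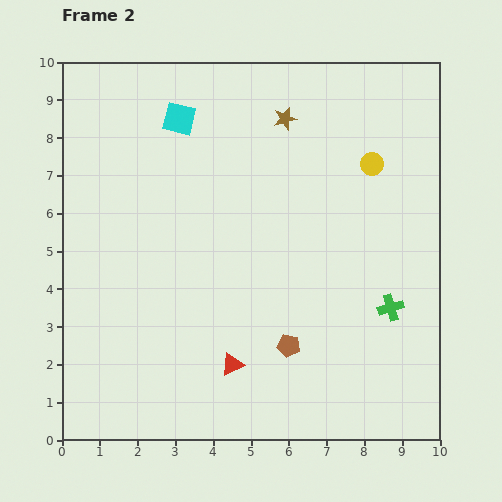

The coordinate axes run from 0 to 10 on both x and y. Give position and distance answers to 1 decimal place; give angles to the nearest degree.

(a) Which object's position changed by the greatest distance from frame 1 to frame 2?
the green cross

(moved 3.6; next 1.7)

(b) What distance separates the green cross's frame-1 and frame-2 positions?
3.6

The green cross moved from (7.9, 7.0) to (8.7, 3.5), a distance of √(0.8² + 3.5²) ≈ 3.6.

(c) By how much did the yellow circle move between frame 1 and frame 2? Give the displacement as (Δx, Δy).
(-0.2, 1.7)

The yellow circle was at (8.4, 5.6) in frame 1 and (8.2, 7.3) in frame 2.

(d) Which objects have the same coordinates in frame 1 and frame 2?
the red triangle, the brown pentagon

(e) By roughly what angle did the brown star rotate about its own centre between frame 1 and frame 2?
15° counter-clockwise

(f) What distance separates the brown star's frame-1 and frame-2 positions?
0.9

The brown star moved from (6.4, 9.3) to (5.9, 8.5), a distance of √(0.5² + 0.8²) ≈ 0.9.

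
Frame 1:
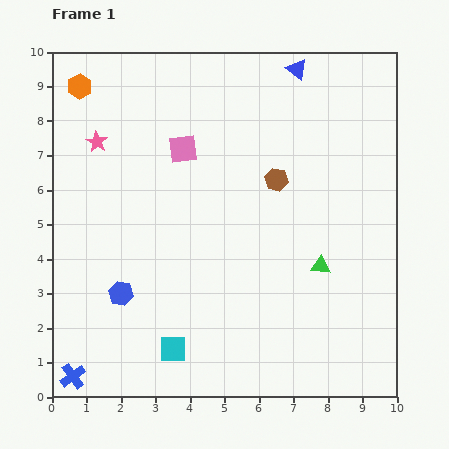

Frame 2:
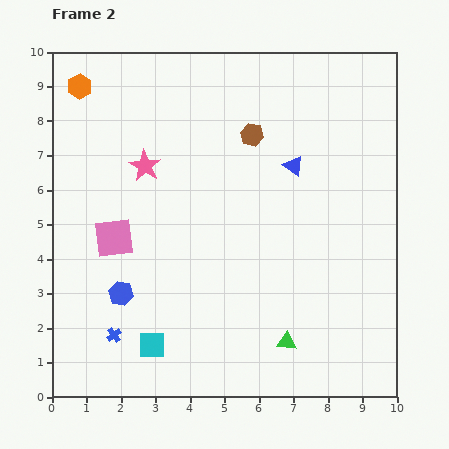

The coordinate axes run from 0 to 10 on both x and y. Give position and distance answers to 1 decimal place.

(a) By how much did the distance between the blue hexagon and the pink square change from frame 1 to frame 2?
-3.0

Distance in frame 1: 4.6. Distance in frame 2: 1.6.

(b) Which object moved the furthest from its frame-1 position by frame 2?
the pink square

(moved 3.3; next 2.8)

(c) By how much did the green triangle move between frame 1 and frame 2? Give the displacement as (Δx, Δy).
(-1.0, -2.2)

The green triangle was at (7.8, 3.8) in frame 1 and (6.8, 1.6) in frame 2.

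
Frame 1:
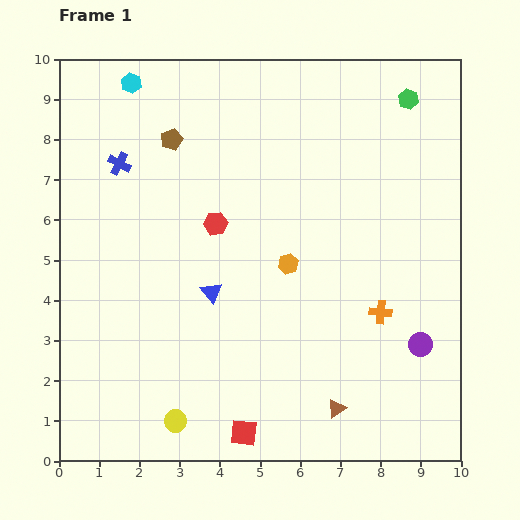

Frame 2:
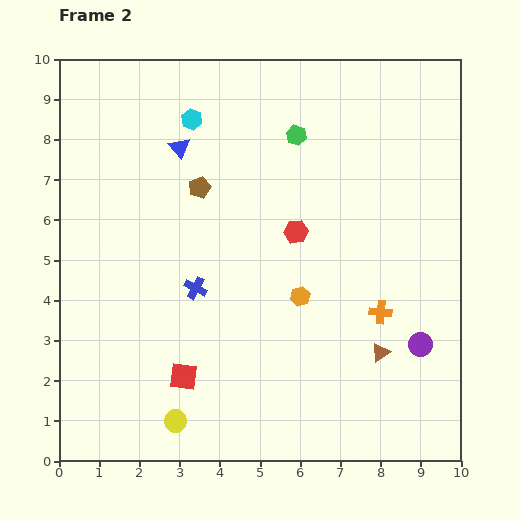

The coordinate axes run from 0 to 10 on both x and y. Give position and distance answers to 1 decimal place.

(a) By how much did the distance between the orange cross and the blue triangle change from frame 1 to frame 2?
+2.3

Distance in frame 1: 4.2. Distance in frame 2: 6.5.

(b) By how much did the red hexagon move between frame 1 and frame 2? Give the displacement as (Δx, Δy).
(2.0, -0.2)

The red hexagon was at (3.9, 5.9) in frame 1 and (5.9, 5.7) in frame 2.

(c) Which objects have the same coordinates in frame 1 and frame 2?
the orange cross, the purple circle, the yellow circle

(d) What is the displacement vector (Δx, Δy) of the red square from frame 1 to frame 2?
(-1.5, 1.4)

The red square was at (4.6, 0.7) in frame 1 and (3.1, 2.1) in frame 2.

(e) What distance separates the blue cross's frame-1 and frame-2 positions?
3.6

The blue cross moved from (1.5, 7.4) to (3.4, 4.3), a distance of √(1.9² + 3.1²) ≈ 3.6.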